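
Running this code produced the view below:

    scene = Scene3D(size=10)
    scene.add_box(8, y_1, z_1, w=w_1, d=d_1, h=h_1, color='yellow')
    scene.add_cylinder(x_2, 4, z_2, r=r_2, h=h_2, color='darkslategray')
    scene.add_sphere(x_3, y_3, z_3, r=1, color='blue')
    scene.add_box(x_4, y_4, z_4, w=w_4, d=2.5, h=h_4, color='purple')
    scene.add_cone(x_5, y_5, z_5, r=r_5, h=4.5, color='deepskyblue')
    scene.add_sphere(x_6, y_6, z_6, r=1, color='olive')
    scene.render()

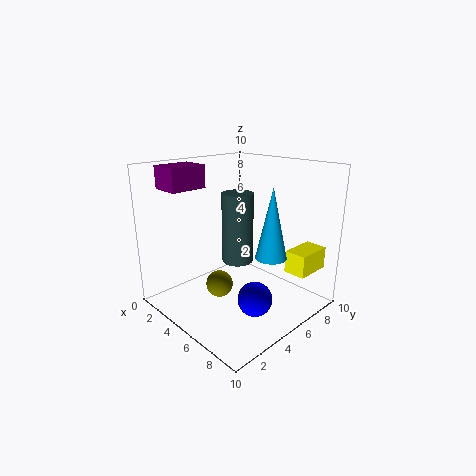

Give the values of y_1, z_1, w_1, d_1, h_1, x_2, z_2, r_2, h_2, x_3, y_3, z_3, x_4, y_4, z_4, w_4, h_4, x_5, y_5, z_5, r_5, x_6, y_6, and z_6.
y_1 = 6.5
z_1 = 3
w_1 = 1.5
d_1 = 2.5
h_1 = 1.5
x_2 = 6
z_2 = 4
r_2 = 1
h_2 = 4.5
x_3 = 9
y_3 = 2.5
z_3 = 3
x_4 = 1.5
y_4 = 1
z_4 = 8.5
w_4 = 2
h_4 = 1.5
x_5 = 8
y_5 = 5
z_5 = 4.5
r_5 = 1
x_6 = 3.5
y_6 = 4.5
z_6 = 1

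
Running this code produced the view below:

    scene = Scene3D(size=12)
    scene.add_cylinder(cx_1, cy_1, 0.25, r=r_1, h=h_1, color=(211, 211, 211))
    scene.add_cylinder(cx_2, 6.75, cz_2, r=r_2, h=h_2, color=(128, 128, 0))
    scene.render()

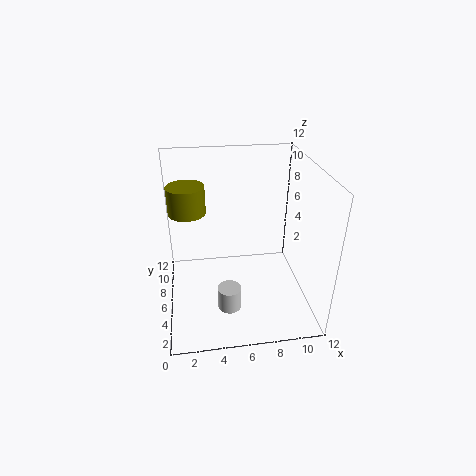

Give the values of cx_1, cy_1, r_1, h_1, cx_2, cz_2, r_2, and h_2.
cx_1 = 5; cy_1 = 4.25; r_1 = 1; h_1 = 2; cx_2 = 2; cz_2 = 8.25; r_2 = 1.5; h_2 = 2.25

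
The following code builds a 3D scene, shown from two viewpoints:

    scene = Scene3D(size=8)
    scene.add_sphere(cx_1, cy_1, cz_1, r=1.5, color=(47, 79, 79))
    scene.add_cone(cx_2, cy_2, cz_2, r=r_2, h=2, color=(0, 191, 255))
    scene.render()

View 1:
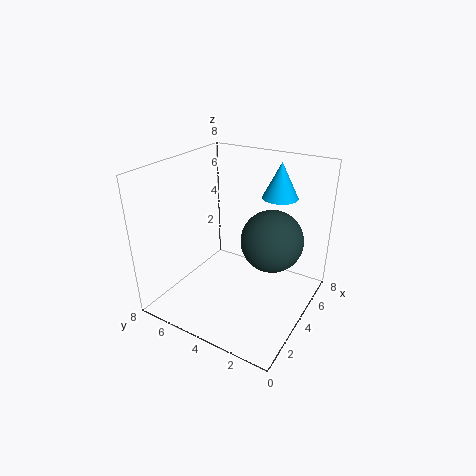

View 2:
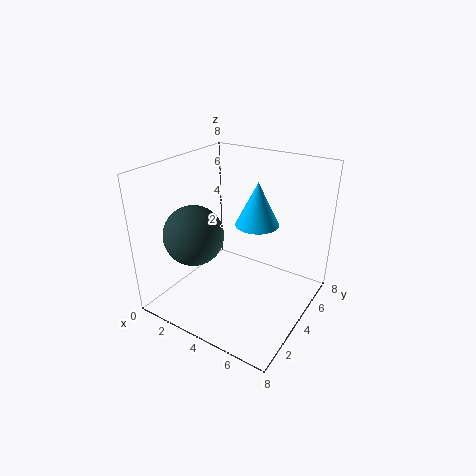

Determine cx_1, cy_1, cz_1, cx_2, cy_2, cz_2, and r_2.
cx_1 = 3; cy_1 = 1.5; cz_1 = 5; cx_2 = 6; cy_2 = 2.5; cz_2 = 6; r_2 = 1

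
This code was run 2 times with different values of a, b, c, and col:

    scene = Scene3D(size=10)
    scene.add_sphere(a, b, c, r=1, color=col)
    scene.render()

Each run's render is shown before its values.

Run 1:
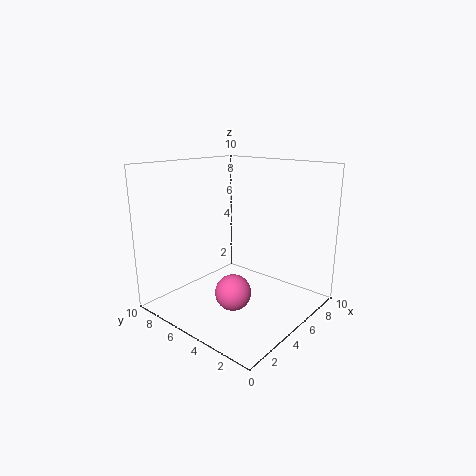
a = 1
b = 2
c = 3.5
col = 'hotpink'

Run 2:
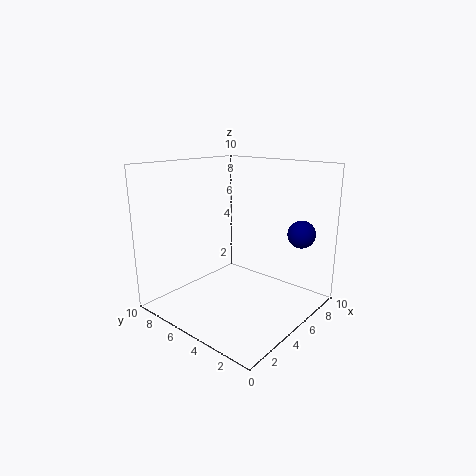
a = 8.5
b = 2
c = 5
col = 'navy'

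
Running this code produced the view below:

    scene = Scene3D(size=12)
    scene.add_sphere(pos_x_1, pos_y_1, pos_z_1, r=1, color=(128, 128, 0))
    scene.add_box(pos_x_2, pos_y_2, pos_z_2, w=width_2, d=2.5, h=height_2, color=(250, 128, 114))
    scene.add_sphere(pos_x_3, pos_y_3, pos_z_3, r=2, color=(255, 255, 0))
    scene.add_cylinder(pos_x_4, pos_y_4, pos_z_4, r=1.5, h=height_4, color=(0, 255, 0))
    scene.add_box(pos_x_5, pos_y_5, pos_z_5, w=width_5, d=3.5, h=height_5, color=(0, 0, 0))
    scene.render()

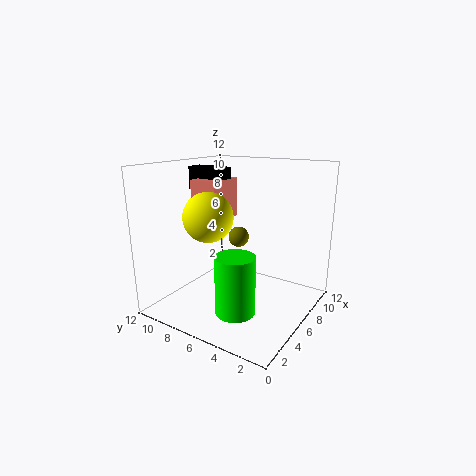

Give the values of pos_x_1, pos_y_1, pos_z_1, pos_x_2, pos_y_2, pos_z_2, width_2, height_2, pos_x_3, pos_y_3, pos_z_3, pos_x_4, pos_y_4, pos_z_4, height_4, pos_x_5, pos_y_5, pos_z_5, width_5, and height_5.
pos_x_1 = 10
pos_y_1 = 8.5
pos_z_1 = 4.5
pos_x_2 = 5.5
pos_y_2 = 8
pos_z_2 = 7
width_2 = 3.5
height_2 = 3.5
pos_x_3 = 4
pos_y_3 = 7.5
pos_z_3 = 8
pos_x_4 = 2.5
pos_y_4 = 4
pos_z_4 = 1.5
height_4 = 4.5
pos_x_5 = 6.5
pos_y_5 = 8
pos_z_5 = 9.5
width_5 = 1.5
height_5 = 2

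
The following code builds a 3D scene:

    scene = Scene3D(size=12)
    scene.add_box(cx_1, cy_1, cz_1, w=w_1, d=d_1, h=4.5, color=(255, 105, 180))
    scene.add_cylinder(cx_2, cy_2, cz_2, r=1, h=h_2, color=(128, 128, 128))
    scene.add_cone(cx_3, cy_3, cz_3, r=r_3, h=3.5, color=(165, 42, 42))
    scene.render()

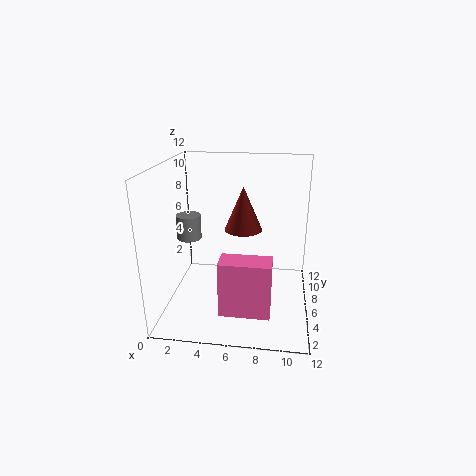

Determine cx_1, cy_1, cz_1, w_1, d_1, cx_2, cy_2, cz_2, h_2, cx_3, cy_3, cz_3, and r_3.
cx_1 = 5, cy_1 = 2, cz_1 = 1, w_1 = 4, d_1 = 2, cx_2 = 2, cy_2 = 5.5, cz_2 = 6, h_2 = 2, cx_3 = 6.5, cy_3 = 5.5, cz_3 = 7, r_3 = 1.5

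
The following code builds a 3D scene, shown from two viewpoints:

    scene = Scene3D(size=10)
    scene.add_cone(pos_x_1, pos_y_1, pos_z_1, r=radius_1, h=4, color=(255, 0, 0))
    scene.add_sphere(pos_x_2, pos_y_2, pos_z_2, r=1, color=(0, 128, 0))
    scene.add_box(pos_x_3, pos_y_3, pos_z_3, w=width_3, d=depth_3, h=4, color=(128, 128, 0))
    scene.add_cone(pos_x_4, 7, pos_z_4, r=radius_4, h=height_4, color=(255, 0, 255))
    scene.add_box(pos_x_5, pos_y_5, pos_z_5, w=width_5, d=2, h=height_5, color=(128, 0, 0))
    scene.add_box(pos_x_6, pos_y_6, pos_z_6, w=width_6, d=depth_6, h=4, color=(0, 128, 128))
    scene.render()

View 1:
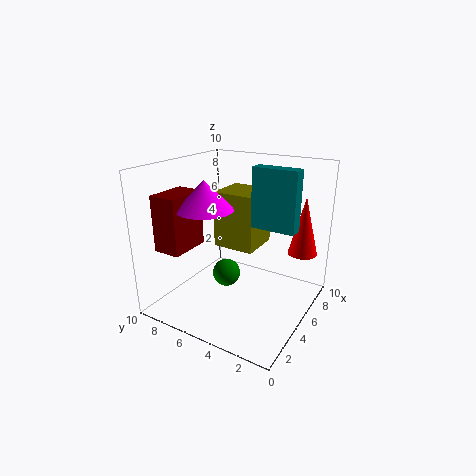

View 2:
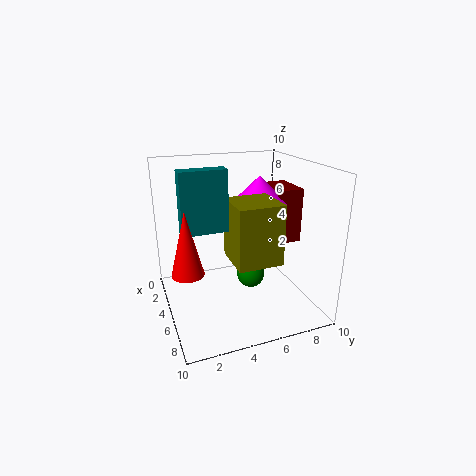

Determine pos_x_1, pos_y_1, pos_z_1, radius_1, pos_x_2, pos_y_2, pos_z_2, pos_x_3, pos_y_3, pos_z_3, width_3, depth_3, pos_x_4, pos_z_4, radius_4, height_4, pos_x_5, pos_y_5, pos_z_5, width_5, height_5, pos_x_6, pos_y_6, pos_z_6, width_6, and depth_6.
pos_x_1 = 7
pos_y_1 = 1
pos_z_1 = 4
radius_1 = 1
pos_x_2 = 5
pos_y_2 = 6
pos_z_2 = 2
pos_x_3 = 5
pos_y_3 = 4
pos_z_3 = 4
width_3 = 3
depth_3 = 3
pos_x_4 = 4
pos_z_4 = 7
radius_4 = 2
height_4 = 2
pos_x_5 = 2
pos_y_5 = 8
pos_z_5 = 4
width_5 = 3
height_5 = 4
pos_x_6 = 5
pos_y_6 = 1
pos_z_6 = 6
width_6 = 1
depth_6 = 3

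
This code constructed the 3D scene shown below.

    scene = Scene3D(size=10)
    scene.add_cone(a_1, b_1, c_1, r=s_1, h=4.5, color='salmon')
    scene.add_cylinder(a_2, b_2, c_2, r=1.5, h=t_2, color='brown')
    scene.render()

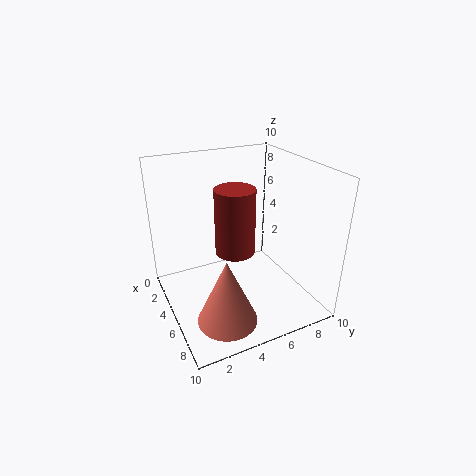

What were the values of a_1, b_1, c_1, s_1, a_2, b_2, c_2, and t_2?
a_1 = 7.5; b_1 = 3; c_1 = 0.5; s_1 = 2; a_2 = 3.5; b_2 = 5.5; c_2 = 3; t_2 = 5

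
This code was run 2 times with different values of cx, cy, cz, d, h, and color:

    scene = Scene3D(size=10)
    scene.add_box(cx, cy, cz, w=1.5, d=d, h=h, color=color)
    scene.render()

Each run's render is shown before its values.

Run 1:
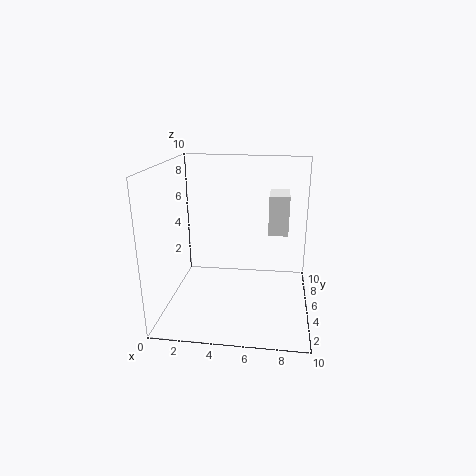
cx = 7, cy = 7, cz = 4.5, d = 2.5, h = 3, color = 'white'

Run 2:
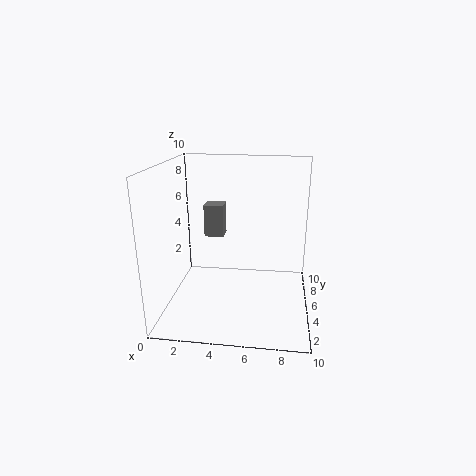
cx = 2, cy = 7.5, cz = 4, d = 1.5, h = 2.5, color = 'gray'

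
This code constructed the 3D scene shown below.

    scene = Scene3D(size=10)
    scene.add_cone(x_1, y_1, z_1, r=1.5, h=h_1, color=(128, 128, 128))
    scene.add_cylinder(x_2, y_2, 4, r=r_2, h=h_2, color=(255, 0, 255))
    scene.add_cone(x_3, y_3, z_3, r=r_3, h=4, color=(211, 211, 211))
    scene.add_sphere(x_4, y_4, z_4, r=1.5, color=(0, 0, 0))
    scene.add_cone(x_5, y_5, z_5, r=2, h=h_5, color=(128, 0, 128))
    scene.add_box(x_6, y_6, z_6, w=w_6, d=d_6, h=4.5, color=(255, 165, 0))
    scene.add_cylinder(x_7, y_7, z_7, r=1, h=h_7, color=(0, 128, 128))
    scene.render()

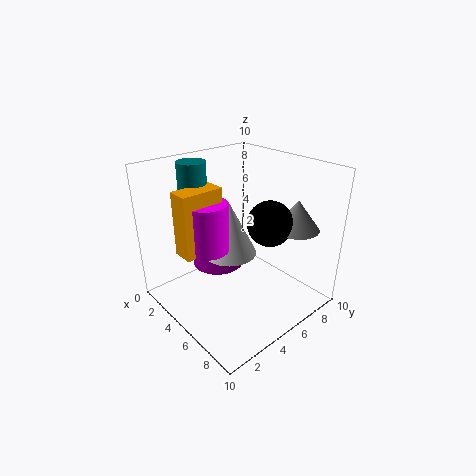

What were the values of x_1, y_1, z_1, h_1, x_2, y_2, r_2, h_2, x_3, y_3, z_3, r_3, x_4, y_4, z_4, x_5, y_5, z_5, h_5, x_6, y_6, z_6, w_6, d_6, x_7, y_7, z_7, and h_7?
x_1 = 8
y_1 = 7.5
z_1 = 6
h_1 = 2
x_2 = 3.5
y_2 = 3.5
r_2 = 1.5
h_2 = 3.5
x_3 = 3.5
y_3 = 5.5
z_3 = 3
r_3 = 2
x_4 = 7
y_4 = 6
z_4 = 6.5
x_5 = 2
y_5 = 5.5
z_5 = 1.5
h_5 = 1.5
x_6 = 2.5
y_6 = 1.5
z_6 = 4
w_6 = 1.5
d_6 = 3
x_7 = 2
y_7 = 3.5
z_7 = 5
h_7 = 5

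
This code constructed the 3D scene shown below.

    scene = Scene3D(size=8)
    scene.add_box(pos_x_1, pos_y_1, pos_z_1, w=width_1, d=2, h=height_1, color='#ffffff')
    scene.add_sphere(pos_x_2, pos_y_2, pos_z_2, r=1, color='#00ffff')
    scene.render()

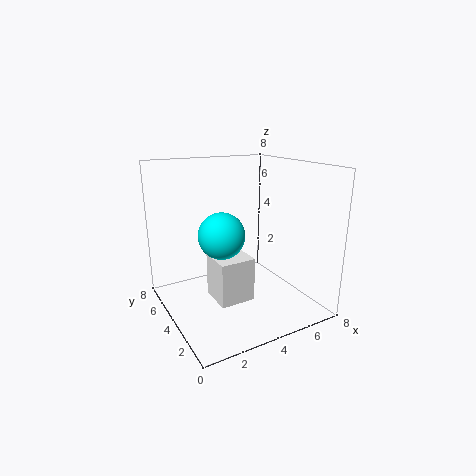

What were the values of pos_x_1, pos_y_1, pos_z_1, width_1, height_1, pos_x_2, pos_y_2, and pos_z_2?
pos_x_1 = 2.5
pos_y_1 = 3
pos_z_1 = 0.5
width_1 = 2
height_1 = 2.5
pos_x_2 = 1.5
pos_y_2 = 1
pos_z_2 = 5.5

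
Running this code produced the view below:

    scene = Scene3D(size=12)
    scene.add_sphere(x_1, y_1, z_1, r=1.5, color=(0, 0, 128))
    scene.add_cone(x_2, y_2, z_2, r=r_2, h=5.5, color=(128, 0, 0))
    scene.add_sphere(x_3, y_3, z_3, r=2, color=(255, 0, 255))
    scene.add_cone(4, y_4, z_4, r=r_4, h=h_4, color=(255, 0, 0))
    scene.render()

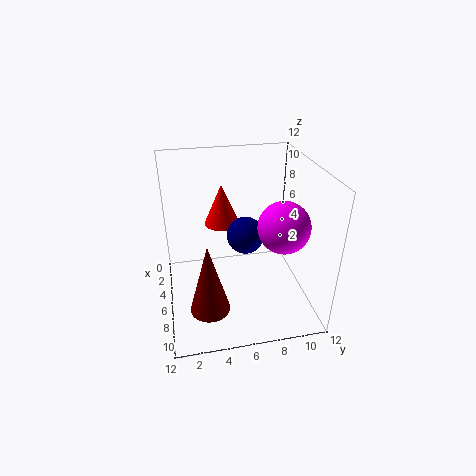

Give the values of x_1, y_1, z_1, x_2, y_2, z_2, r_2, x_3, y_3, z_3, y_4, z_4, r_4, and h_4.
x_1 = 6.5, y_1 = 6.5, z_1 = 6.5, x_2 = 10, y_2 = 3, z_2 = 2.5, r_2 = 1.5, x_3 = 8.5, y_3 = 9, z_3 = 8, y_4 = 5, z_4 = 6.5, r_4 = 1.5, h_4 = 3.5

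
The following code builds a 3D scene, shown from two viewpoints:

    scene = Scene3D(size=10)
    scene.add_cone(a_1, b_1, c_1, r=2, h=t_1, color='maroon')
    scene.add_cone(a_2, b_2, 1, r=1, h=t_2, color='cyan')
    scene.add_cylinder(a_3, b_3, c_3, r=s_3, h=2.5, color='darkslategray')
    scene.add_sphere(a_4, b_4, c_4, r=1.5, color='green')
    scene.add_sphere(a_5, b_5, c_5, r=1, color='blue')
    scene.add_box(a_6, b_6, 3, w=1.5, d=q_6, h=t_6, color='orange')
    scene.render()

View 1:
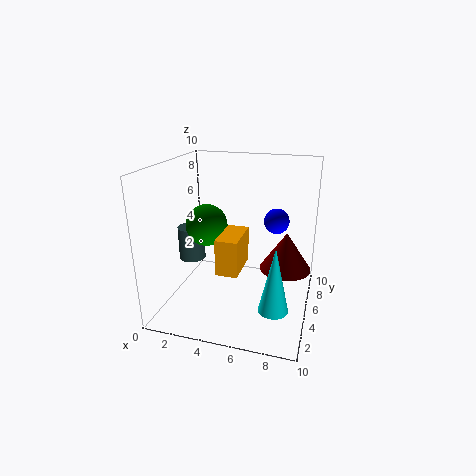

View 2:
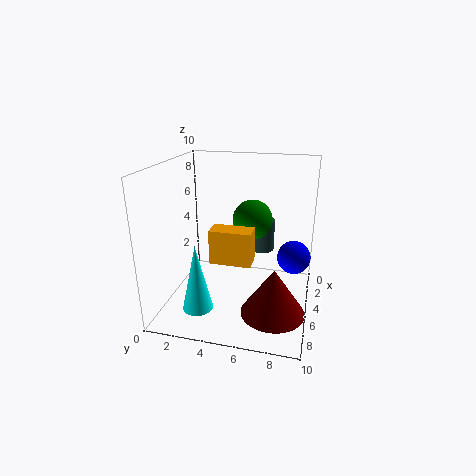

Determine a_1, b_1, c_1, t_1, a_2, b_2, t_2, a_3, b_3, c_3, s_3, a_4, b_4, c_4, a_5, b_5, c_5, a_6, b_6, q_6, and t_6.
a_1 = 8; b_1 = 8; c_1 = 1.5; t_1 = 3; a_2 = 8; b_2 = 3; t_2 = 4.5; a_3 = 1; b_3 = 6; c_3 = 2.5; s_3 = 1; a_4 = 2.5; b_4 = 5.5; c_4 = 5.5; a_5 = 7; b_5 = 9; c_5 = 5; a_6 = 4; b_6 = 3; q_6 = 3; t_6 = 2.5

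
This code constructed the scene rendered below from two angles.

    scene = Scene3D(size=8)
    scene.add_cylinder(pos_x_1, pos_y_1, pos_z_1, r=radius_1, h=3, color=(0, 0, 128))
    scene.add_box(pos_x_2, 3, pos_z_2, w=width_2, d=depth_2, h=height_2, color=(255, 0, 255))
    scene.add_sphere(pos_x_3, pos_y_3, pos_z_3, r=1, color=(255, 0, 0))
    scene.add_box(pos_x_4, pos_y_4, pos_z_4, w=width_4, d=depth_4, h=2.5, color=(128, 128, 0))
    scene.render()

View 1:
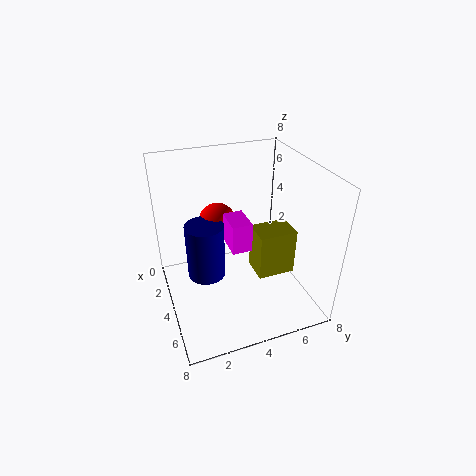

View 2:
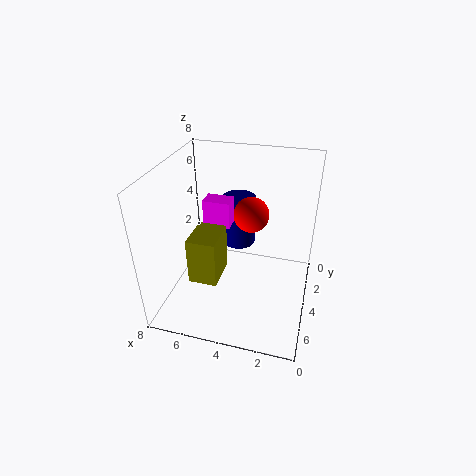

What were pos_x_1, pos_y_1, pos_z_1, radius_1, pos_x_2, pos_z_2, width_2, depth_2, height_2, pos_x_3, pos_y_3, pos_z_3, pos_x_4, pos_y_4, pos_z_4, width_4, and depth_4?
pos_x_1 = 4.5, pos_y_1 = 2, pos_z_1 = 2.5, radius_1 = 1, pos_x_2 = 4.5, pos_z_2 = 4.5, width_2 = 1.5, depth_2 = 1, height_2 = 1.5, pos_x_3 = 3.5, pos_y_3 = 3, pos_z_3 = 5, pos_x_4 = 4.5, pos_y_4 = 4.5, pos_z_4 = 2.5, width_4 = 1.5, depth_4 = 2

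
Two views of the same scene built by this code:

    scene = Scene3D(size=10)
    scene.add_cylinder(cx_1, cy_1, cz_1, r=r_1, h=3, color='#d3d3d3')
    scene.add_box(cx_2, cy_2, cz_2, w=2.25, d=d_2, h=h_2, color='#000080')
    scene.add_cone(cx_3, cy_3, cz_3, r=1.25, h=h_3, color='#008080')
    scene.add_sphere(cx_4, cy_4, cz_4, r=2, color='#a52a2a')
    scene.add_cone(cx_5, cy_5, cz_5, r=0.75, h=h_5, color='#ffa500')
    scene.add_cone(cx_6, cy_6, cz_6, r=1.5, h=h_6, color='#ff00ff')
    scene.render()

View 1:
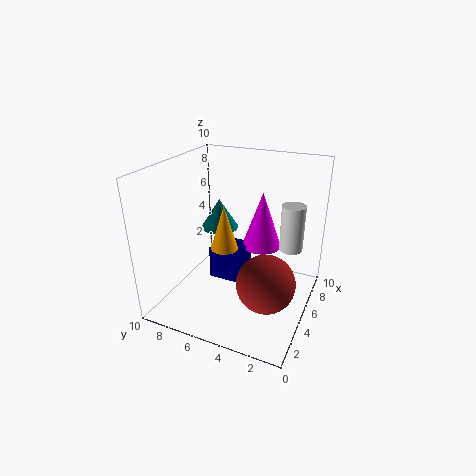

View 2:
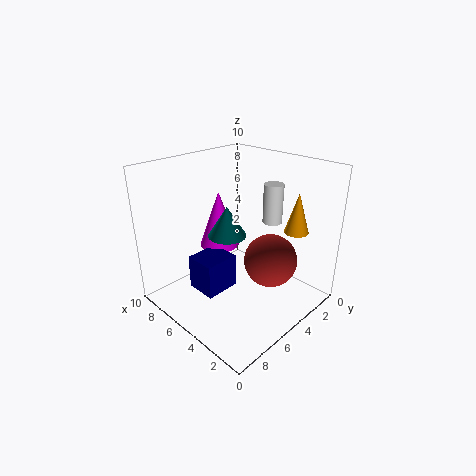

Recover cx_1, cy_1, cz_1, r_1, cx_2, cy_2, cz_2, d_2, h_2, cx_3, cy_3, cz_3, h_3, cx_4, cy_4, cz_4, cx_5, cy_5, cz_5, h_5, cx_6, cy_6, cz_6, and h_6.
cx_1 = 5, cy_1 = 1.25, cz_1 = 5, r_1 = 0.75, cx_2 = 5.25, cy_2 = 5, cz_2 = 1, d_2 = 2.5, h_2 = 2.5, cx_3 = 4.75, cy_3 = 6.25, cz_3 = 5.75, h_3 = 2, cx_4 = 4, cy_4 = 2.5, cz_4 = 2.5, cx_5 = 1, cy_5 = 4, cz_5 = 6.5, h_5 = 2.5, cx_6 = 7.75, cy_6 = 4.25, cz_6 = 3.25, h_6 = 4.25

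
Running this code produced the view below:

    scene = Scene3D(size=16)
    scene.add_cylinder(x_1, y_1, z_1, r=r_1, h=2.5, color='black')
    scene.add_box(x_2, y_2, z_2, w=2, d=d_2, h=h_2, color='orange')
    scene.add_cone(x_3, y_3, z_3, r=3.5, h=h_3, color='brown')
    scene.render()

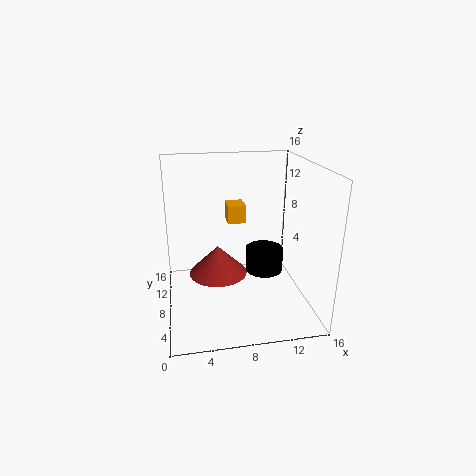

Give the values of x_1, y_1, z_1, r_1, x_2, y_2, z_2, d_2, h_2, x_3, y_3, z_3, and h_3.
x_1 = 10.5, y_1 = 6, z_1 = 5, r_1 = 2, x_2 = 7, y_2 = 8.5, z_2 = 9.5, d_2 = 2.5, h_2 = 2, x_3 = 6, y_3 = 10.5, z_3 = 2.5, h_3 = 3.5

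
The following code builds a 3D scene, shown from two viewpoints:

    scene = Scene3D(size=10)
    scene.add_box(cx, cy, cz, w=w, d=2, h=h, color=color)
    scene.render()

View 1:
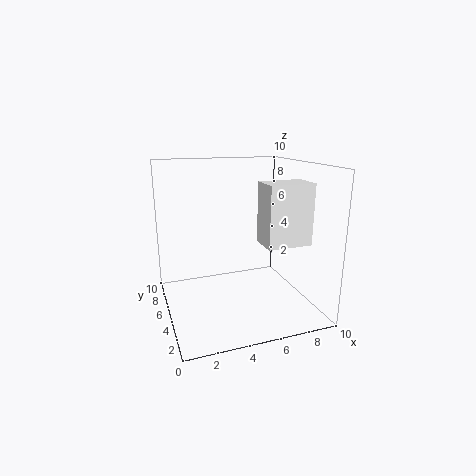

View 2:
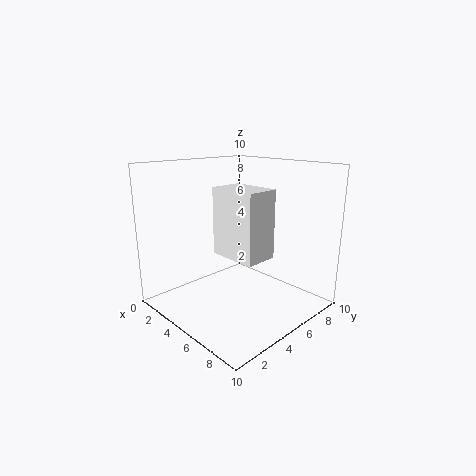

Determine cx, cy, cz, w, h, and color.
cx = 6; cy = 2; cz = 5; w = 3; h = 4; color = 'white'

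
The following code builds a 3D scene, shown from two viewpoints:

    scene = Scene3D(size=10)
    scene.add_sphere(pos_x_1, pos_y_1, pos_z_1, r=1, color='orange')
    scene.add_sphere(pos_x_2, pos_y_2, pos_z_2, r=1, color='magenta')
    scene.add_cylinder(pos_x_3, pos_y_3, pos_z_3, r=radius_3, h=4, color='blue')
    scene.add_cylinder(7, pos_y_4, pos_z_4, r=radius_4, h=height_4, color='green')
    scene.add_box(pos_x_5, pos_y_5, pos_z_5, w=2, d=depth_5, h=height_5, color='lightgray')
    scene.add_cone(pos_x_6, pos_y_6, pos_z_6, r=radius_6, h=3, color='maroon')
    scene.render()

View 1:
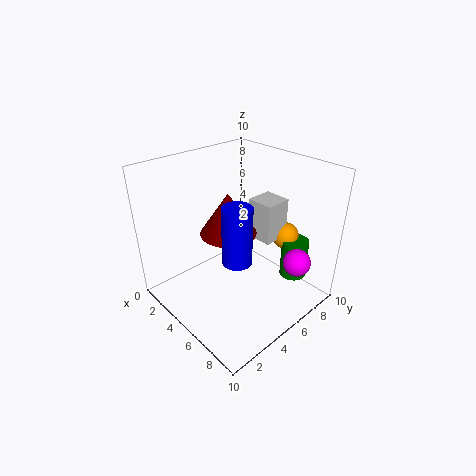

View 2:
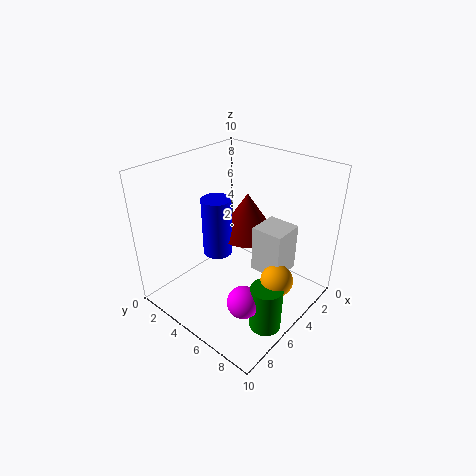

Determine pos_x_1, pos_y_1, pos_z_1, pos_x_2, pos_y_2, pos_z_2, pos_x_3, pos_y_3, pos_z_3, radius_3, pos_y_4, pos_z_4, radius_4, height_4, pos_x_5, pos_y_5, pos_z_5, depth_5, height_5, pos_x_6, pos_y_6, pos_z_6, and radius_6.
pos_x_1 = 6
pos_y_1 = 9
pos_z_1 = 4
pos_x_2 = 8
pos_y_2 = 8
pos_z_2 = 3
pos_x_3 = 6
pos_y_3 = 4
pos_z_3 = 4
radius_3 = 1
pos_y_4 = 9
pos_z_4 = 1
radius_4 = 1
height_4 = 3
pos_x_5 = 4
pos_y_5 = 7
pos_z_5 = 4
depth_5 = 2
height_5 = 3
pos_x_6 = 4
pos_y_6 = 5
pos_z_6 = 5
radius_6 = 2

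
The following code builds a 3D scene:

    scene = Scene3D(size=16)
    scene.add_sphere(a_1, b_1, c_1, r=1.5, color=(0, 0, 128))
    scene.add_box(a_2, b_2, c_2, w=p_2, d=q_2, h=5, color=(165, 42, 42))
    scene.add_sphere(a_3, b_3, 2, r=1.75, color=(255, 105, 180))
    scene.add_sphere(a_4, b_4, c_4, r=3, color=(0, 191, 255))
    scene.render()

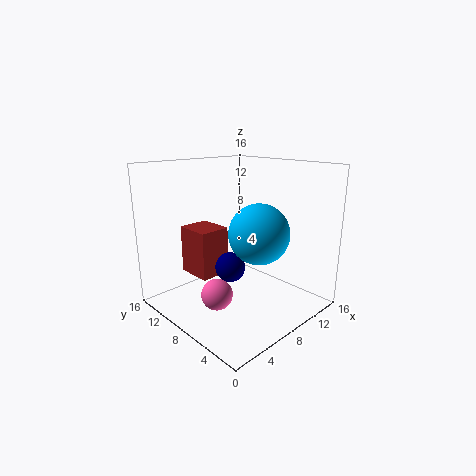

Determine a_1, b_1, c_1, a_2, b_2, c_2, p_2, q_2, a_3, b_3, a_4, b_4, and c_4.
a_1 = 4.75; b_1 = 5.75; c_1 = 6.25; a_2 = 2.75; b_2 = 7.5; c_2 = 4.75; p_2 = 3.25; q_2 = 3.75; a_3 = 5; b_3 = 8.25; a_4 = 6.75; b_4 = 3.75; c_4 = 9.75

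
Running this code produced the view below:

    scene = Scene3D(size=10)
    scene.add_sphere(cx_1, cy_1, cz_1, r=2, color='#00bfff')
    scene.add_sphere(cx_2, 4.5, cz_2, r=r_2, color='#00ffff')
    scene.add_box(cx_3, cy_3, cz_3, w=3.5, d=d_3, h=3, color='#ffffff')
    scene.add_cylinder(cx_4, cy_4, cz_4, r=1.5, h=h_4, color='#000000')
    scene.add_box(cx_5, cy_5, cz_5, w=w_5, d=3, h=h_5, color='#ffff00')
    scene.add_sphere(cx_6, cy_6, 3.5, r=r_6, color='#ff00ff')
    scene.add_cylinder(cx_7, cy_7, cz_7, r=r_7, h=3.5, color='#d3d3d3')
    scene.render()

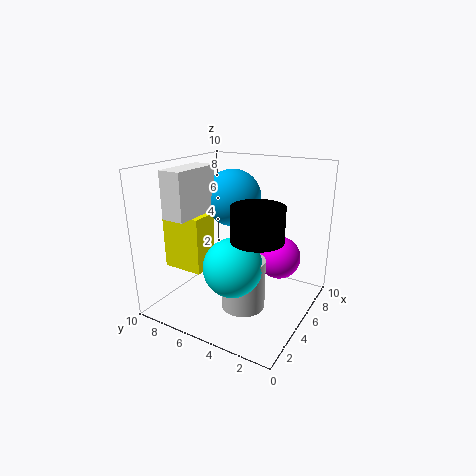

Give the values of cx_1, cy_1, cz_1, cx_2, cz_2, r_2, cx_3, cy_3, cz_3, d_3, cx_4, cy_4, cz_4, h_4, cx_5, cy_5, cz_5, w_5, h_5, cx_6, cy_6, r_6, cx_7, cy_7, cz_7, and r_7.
cx_1 = 6, cy_1 = 6, cz_1 = 7.5, cx_2 = 3.5, cz_2 = 3.5, r_2 = 2, cx_3 = 1, cy_3 = 6.5, cz_3 = 7, d_3 = 1.5, cx_4 = 2, cy_4 = 2, cz_4 = 6.5, h_4 = 2, cx_5 = 3, cy_5 = 7, cz_5 = 2.5, w_5 = 2, h_5 = 4, cx_6 = 6.5, cy_6 = 2.5, r_6 = 1.5, cx_7 = 4, cy_7 = 4, cz_7 = 0.5, r_7 = 1.5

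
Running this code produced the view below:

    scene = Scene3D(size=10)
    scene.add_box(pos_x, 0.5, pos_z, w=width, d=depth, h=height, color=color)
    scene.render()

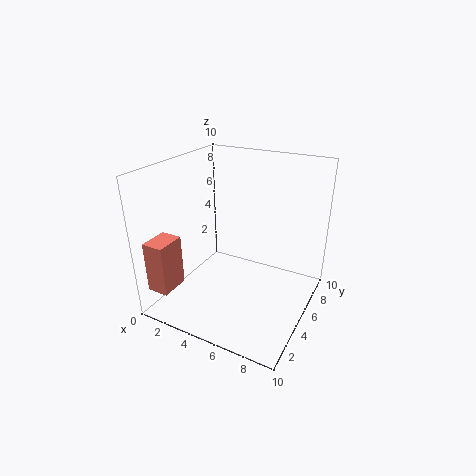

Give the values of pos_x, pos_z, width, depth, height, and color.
pos_x = 0.5; pos_z = 2; width = 1.5; depth = 2; height = 3.5; color = 'salmon'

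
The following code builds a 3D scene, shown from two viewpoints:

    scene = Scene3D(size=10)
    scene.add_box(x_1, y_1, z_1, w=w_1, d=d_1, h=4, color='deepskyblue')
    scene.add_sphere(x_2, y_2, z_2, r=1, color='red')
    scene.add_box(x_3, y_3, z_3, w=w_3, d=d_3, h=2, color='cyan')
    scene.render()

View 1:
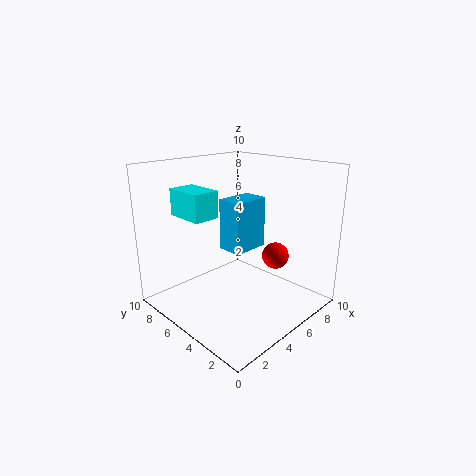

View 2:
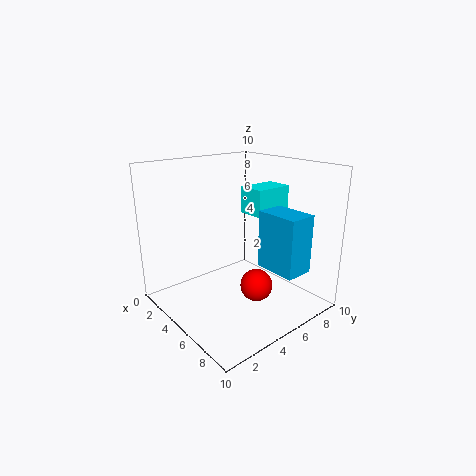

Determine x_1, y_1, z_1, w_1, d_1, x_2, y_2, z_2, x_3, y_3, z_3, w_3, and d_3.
x_1 = 6, y_1 = 6, z_1 = 3, w_1 = 3, d_1 = 2, x_2 = 8, y_2 = 4, z_2 = 3, x_3 = 3, y_3 = 7, z_3 = 6, w_3 = 2, d_3 = 3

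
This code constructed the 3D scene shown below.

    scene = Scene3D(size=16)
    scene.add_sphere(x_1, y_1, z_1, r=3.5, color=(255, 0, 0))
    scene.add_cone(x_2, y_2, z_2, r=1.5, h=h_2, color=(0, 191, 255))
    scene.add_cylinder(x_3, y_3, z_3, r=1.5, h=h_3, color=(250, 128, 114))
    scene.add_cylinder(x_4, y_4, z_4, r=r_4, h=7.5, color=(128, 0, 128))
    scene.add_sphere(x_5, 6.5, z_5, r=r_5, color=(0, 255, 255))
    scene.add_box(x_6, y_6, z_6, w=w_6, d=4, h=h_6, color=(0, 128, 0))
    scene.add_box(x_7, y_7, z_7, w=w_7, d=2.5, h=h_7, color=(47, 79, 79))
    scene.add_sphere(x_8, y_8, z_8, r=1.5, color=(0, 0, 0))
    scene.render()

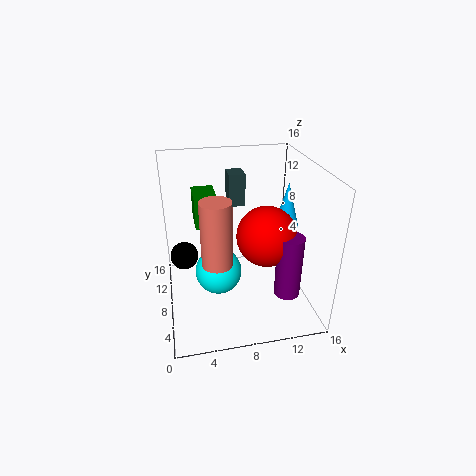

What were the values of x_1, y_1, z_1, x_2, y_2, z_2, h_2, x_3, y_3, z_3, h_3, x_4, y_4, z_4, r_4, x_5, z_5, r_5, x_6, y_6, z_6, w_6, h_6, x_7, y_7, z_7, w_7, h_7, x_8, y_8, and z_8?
x_1 = 11.5; y_1 = 8.5; z_1 = 7.5; x_2 = 14.5; y_2 = 10.5; z_2 = 7.5; h_2 = 5.5; x_3 = 5; y_3 = 3.5; z_3 = 8; h_3 = 6.5; x_4 = 13.5; y_4 = 6; z_4 = 1; r_4 = 1.5; x_5 = 5.5; z_5 = 5; r_5 = 2.5; x_6 = 3.5; y_6 = 9; z_6 = 9; w_6 = 2.5; h_6 = 3.5; x_7 = 8; y_7 = 13; z_7 = 9.5; w_7 = 2; h_7 = 4; x_8 = 2; y_8 = 8; z_8 = 6.5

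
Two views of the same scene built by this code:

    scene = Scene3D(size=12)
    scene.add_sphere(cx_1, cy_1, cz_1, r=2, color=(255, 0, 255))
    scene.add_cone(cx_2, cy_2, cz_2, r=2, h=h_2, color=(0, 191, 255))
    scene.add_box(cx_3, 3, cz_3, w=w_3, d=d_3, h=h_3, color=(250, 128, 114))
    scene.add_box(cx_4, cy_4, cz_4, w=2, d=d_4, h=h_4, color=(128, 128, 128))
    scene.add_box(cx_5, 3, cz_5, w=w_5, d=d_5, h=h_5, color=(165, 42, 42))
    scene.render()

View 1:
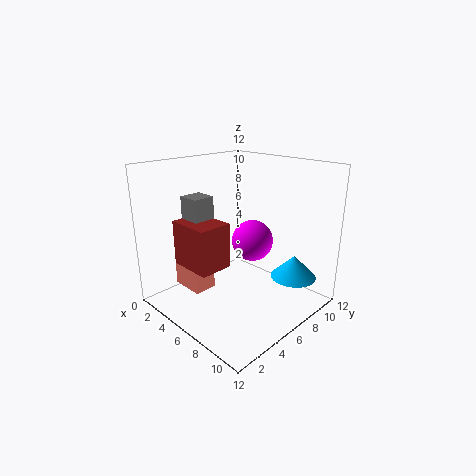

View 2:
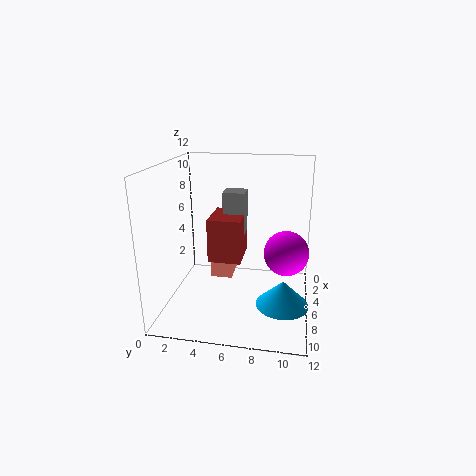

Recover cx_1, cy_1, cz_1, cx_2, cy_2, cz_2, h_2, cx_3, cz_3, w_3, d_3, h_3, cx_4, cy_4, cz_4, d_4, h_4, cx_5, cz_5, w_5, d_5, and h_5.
cx_1 = 4, cy_1 = 10, cz_1 = 4, cx_2 = 9, cy_2 = 10, cz_2 = 2, h_2 = 2, cx_3 = 1, cz_3 = 1, w_3 = 3, d_3 = 2, h_3 = 2, cx_4 = 1, cy_4 = 4, cz_4 = 5, d_4 = 2, h_4 = 4, cx_5 = 1, cz_5 = 3, w_5 = 4, d_5 = 3, h_5 = 4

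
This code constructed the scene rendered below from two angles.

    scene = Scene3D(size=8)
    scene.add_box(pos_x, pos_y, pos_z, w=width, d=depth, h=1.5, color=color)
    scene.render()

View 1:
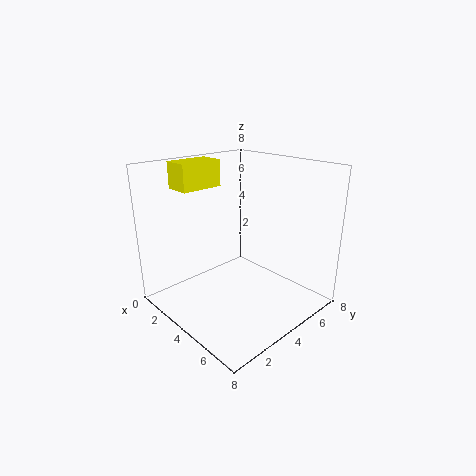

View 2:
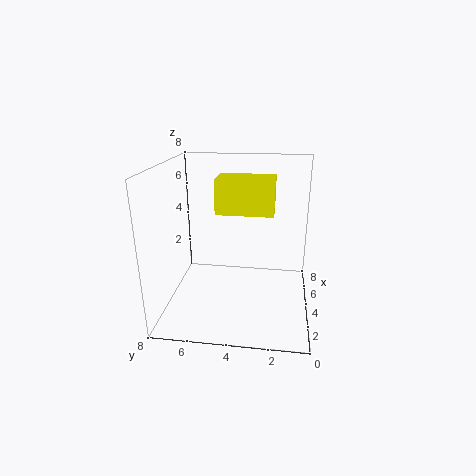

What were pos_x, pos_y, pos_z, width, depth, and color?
pos_x = 0.5
pos_y = 2
pos_z = 6.5
width = 1.5
depth = 2.5
color = 'yellow'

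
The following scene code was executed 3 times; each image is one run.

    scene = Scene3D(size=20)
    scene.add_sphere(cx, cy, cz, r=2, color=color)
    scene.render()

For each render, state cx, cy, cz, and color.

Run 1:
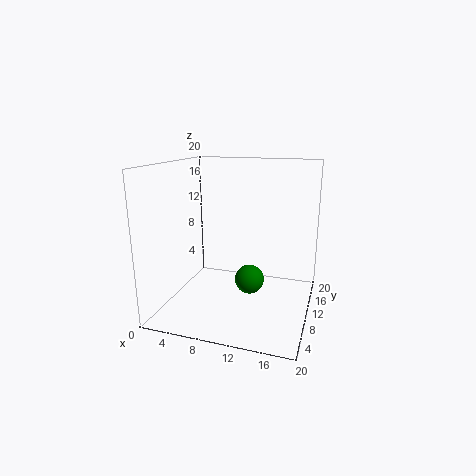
cx = 12, cy = 9, cz = 4.5, color = 'green'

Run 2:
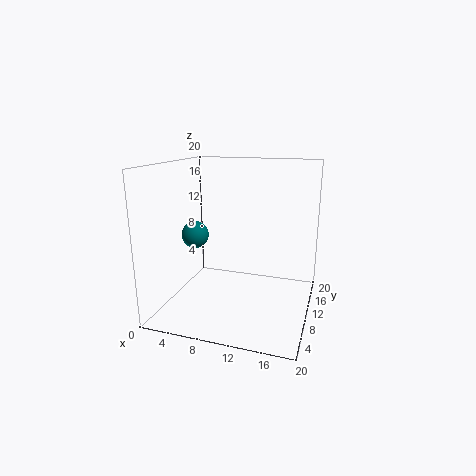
cx = 3, cy = 11, cz = 9.5, color = 'teal'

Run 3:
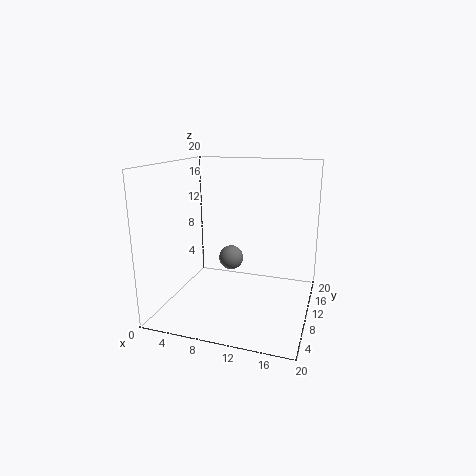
cx = 6.5, cy = 17, cz = 4, color = 'gray'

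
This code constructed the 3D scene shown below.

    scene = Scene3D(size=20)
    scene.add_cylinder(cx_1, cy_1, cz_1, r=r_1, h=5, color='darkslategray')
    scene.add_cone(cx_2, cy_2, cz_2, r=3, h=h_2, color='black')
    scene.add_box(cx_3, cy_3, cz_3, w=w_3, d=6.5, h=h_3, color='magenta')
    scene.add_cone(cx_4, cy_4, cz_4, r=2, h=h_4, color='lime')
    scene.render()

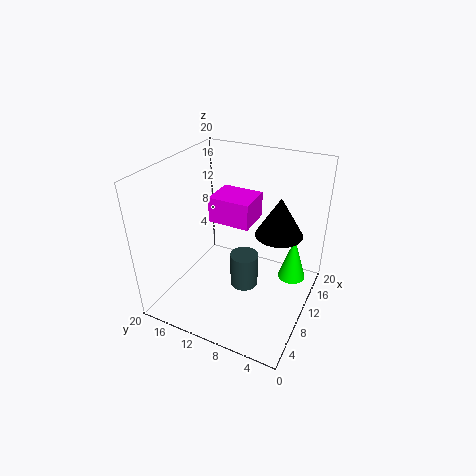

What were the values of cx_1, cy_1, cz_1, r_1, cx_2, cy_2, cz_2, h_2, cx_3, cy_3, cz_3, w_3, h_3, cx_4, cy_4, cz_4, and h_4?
cx_1 = 10, cy_1 = 9, cz_1 = 2.5, r_1 = 2, cx_2 = 9.5, cy_2 = 4, cz_2 = 12.5, h_2 = 5, cx_3 = 13, cy_3 = 10, cz_3 = 9.5, w_3 = 5.5, h_3 = 4, cx_4 = 14, cy_4 = 3, cz_4 = 3, h_4 = 6.5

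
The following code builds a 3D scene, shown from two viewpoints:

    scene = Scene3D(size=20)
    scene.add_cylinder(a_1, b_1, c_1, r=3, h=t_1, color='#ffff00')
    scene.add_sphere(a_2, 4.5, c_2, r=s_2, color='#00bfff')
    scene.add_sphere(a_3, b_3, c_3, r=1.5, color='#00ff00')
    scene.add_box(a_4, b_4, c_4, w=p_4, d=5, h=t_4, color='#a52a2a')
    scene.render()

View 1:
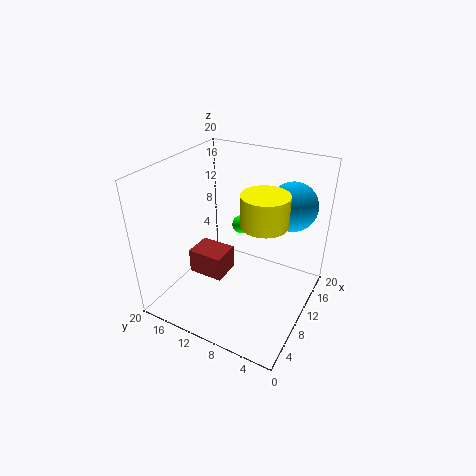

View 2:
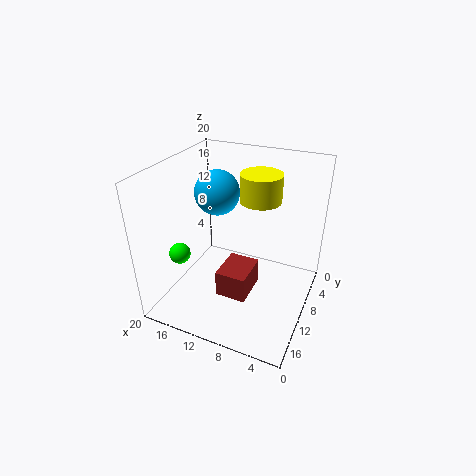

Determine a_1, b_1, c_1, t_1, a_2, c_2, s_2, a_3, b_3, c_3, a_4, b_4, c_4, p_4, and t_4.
a_1 = 8.5, b_1 = 5.5, c_1 = 14, t_1 = 4, a_2 = 16, c_2 = 13.5, s_2 = 3.5, a_3 = 17.5, b_3 = 13.5, c_3 = 7.5, a_4 = 6.5, b_4 = 11, c_4 = 4.5, p_4 = 4, t_4 = 3.5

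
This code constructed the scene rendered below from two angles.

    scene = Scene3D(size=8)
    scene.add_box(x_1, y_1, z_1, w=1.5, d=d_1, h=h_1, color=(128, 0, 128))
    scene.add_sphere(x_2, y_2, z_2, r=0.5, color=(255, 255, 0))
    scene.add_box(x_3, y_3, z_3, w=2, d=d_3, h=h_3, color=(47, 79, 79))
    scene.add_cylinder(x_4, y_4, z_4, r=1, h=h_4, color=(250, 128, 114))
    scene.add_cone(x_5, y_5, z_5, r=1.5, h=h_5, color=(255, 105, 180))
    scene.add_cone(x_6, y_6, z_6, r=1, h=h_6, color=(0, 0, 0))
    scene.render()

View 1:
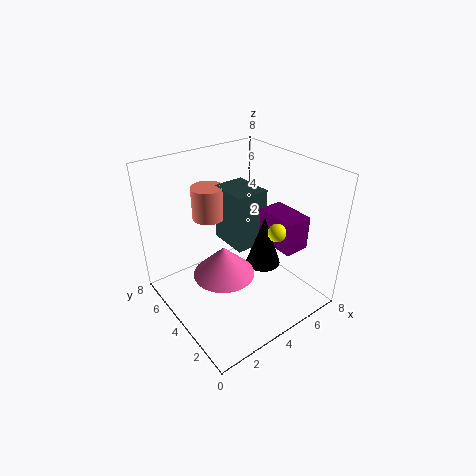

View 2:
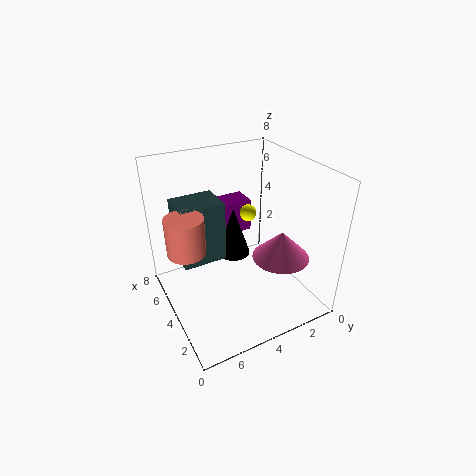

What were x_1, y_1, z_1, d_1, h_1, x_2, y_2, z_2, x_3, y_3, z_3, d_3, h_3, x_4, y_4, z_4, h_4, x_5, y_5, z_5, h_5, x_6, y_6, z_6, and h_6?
x_1 = 6; y_1 = 2; z_1 = 3; d_1 = 2.5; h_1 = 2; x_2 = 5.5; y_2 = 2.5; z_2 = 4.5; x_3 = 4.5; y_3 = 4.5; z_3 = 2.5; d_3 = 2.5; h_3 = 3.5; x_4 = 4; y_4 = 7; z_4 = 4; h_4 = 2; x_5 = 2; y_5 = 2.5; z_5 = 3.5; h_5 = 1.5; x_6 = 5.5; y_6 = 3.5; z_6 = 2; h_6 = 3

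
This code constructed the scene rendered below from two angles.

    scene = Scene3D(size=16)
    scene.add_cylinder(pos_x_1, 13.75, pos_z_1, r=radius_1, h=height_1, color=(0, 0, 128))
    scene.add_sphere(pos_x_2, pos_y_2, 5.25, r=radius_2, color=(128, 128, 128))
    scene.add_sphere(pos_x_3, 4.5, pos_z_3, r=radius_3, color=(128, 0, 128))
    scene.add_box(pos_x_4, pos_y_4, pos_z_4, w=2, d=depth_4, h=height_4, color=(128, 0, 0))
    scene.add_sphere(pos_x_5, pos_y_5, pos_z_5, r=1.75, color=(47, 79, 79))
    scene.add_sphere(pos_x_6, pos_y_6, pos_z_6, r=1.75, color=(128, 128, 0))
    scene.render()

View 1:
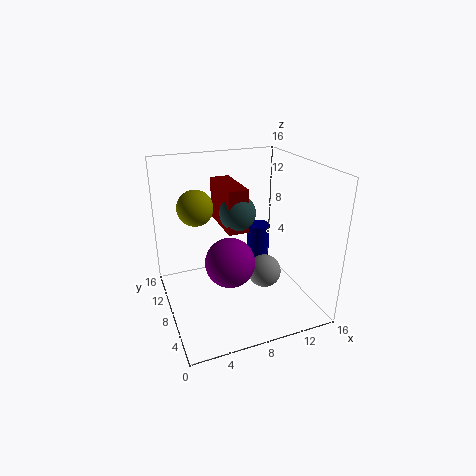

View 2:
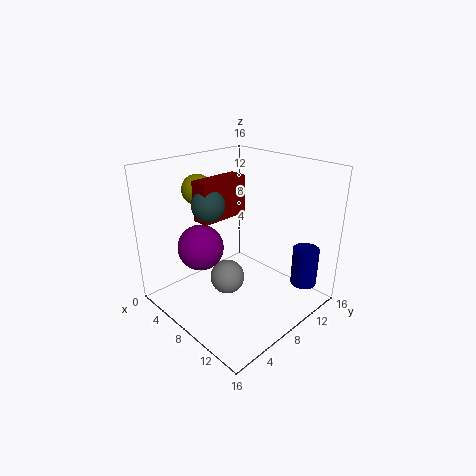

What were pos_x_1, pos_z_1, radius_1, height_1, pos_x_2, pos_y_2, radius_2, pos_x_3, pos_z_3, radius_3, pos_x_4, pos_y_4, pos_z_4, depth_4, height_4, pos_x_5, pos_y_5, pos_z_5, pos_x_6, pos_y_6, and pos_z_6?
pos_x_1 = 13.25, pos_z_1 = 2, radius_1 = 1.5, height_1 = 4.5, pos_x_2 = 9.75, pos_y_2 = 4.75, radius_2 = 1.75, pos_x_3 = 5.75, pos_z_3 = 7.25, radius_3 = 2.5, pos_x_4 = 5.5, pos_y_4 = 4, pos_z_4 = 10.5, depth_4 = 5.5, height_4 = 4.25, pos_x_5 = 6.75, pos_y_5 = 5, pos_z_5 = 12.25, pos_x_6 = 3, pos_y_6 = 6.5, pos_z_6 = 12.75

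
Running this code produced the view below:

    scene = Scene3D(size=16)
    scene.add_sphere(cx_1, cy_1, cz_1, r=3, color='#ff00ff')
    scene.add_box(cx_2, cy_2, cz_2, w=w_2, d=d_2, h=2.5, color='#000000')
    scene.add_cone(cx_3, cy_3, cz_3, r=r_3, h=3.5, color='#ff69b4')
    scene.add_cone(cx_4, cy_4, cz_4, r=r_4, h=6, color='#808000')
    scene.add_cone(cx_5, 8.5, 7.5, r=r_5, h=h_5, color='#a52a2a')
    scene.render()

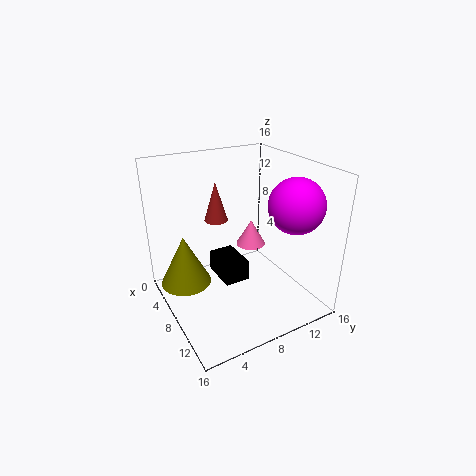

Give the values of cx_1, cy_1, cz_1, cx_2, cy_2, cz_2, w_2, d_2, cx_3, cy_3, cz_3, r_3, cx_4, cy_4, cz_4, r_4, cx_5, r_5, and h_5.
cx_1 = 11.5
cy_1 = 13
cz_1 = 12
cx_2 = 3.5
cy_2 = 6.5
cz_2 = 2
w_2 = 4.5
d_2 = 3
cx_3 = 2
cy_3 = 13.5
cz_3 = 3
r_3 = 2
cx_4 = 4
cy_4 = 3
cz_4 = 1.5
r_4 = 3
cx_5 = 1.5
r_5 = 1.5
h_5 = 5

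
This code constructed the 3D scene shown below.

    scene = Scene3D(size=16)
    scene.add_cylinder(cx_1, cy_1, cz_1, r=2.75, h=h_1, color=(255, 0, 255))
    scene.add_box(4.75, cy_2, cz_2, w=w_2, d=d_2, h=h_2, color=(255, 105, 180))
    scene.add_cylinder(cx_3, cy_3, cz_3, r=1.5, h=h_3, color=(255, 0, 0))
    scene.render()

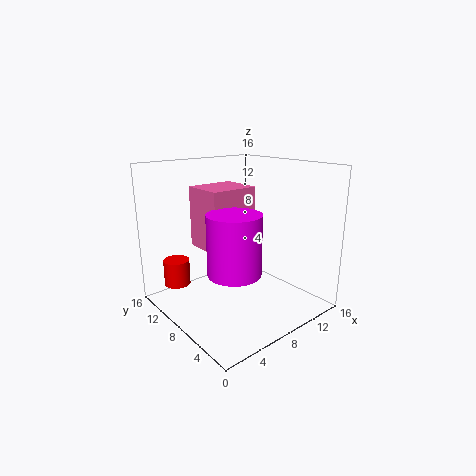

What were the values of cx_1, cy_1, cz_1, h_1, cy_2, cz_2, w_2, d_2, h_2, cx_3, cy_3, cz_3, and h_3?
cx_1 = 5.25
cy_1 = 5.25
cz_1 = 5.5
h_1 = 6.25
cy_2 = 7.75
cz_2 = 6.75
w_2 = 5.5
d_2 = 4.75
h_2 = 6.75
cx_3 = 3
cy_3 = 13.25
cz_3 = 2
h_3 = 3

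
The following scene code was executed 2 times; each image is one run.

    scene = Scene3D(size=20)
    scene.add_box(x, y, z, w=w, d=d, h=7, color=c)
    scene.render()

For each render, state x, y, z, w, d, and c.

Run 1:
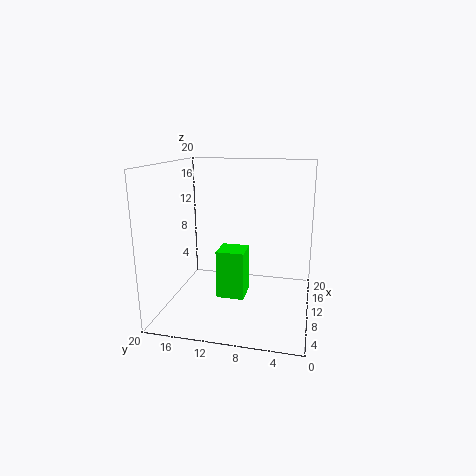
x = 9; y = 9; z = 1; w = 4; d = 4; c = 'lime'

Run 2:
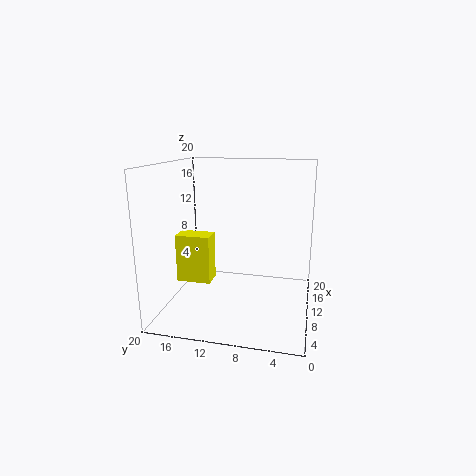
x = 9; y = 14; z = 3; w = 3; d = 5; c = 'yellow'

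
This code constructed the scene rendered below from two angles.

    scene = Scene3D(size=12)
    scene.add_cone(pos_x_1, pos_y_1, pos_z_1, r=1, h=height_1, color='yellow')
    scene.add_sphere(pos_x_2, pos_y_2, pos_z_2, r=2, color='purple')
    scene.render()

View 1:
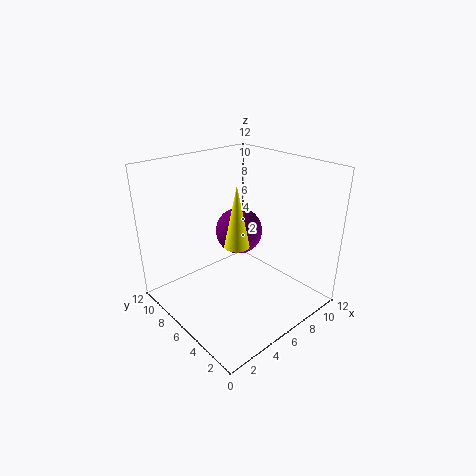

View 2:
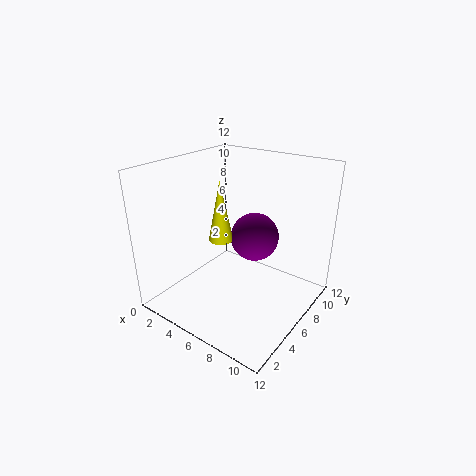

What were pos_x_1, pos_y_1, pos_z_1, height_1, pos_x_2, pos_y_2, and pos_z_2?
pos_x_1 = 5
pos_y_1 = 5
pos_z_1 = 6
height_1 = 5
pos_x_2 = 7
pos_y_2 = 7
pos_z_2 = 6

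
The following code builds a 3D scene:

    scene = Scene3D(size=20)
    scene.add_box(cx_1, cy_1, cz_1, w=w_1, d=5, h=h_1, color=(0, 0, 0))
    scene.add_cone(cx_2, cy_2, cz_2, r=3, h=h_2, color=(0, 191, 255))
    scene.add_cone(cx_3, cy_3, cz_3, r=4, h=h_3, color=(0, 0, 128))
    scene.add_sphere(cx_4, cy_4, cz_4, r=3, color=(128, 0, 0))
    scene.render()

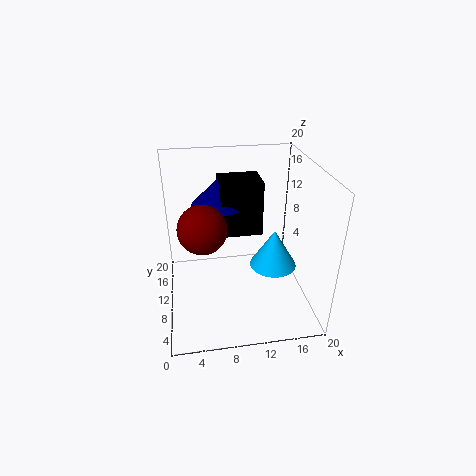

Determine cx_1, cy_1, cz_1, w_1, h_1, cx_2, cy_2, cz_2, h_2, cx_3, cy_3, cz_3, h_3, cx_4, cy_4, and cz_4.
cx_1 = 8; cy_1 = 12; cz_1 = 9; w_1 = 6; h_1 = 8; cx_2 = 14; cy_2 = 6; cz_2 = 8; h_2 = 5; cx_3 = 8; cy_3 = 15; cz_3 = 13; h_3 = 4; cx_4 = 5; cy_4 = 6; cz_4 = 14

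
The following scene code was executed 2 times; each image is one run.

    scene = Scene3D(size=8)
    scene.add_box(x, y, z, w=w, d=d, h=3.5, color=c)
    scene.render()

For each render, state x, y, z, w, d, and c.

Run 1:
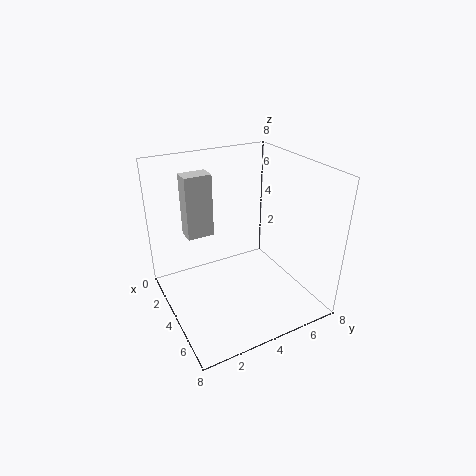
x = 2, y = 1.5, z = 4, w = 1, d = 1.5, c = 'lightgray'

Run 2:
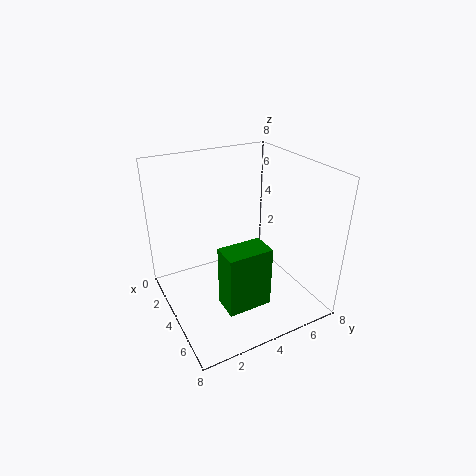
x = 4.5, y = 2.5, z = 0.5, w = 1.5, d = 2.5, c = 'green'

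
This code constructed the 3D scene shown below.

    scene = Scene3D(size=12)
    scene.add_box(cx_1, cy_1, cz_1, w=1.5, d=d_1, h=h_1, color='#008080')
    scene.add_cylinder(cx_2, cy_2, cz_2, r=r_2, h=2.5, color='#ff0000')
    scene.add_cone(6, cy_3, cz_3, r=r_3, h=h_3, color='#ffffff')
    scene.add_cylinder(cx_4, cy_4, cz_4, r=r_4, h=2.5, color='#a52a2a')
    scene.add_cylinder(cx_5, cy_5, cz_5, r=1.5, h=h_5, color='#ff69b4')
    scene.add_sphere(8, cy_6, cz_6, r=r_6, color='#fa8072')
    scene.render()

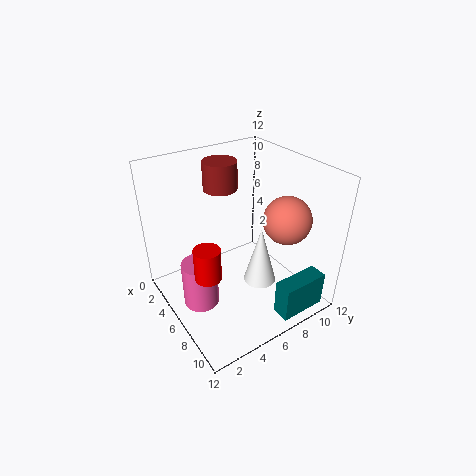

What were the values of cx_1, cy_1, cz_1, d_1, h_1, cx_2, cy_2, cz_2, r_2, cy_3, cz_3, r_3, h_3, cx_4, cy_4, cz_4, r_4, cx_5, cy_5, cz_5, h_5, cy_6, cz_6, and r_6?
cx_1 = 10
cy_1 = 7
cz_1 = 0.5
d_1 = 4
h_1 = 3
cx_2 = 8
cy_2 = 2
cz_2 = 5
r_2 = 1
cy_3 = 8.5
cz_3 = 0.5
r_3 = 1.5
h_3 = 5.5
cx_4 = 2.5
cy_4 = 6.5
cz_4 = 9
r_4 = 1.5
cx_5 = 5.5
cy_5 = 2.5
cz_5 = 0.5
h_5 = 4
cy_6 = 9.5
cz_6 = 7.5
r_6 = 2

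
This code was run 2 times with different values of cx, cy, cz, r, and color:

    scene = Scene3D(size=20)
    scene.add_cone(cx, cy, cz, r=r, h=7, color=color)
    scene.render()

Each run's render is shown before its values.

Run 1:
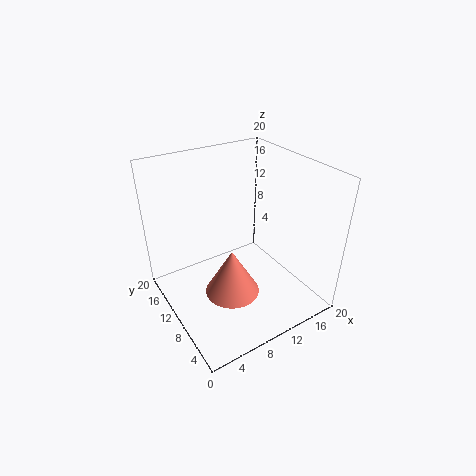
cx = 9, cy = 10, cz = 1, r = 4, color = 'salmon'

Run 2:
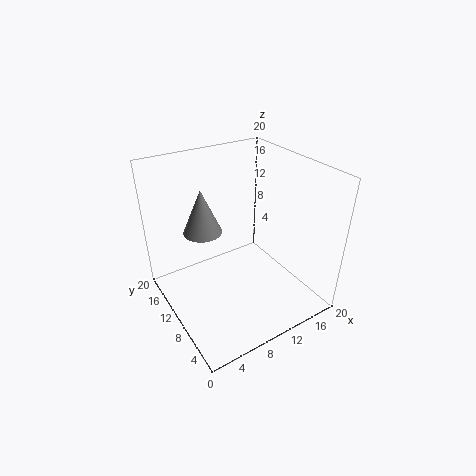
cx = 8, cy = 17, cz = 8, r = 3, color = 'gray'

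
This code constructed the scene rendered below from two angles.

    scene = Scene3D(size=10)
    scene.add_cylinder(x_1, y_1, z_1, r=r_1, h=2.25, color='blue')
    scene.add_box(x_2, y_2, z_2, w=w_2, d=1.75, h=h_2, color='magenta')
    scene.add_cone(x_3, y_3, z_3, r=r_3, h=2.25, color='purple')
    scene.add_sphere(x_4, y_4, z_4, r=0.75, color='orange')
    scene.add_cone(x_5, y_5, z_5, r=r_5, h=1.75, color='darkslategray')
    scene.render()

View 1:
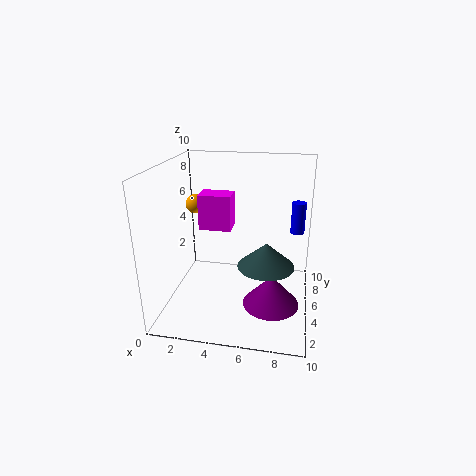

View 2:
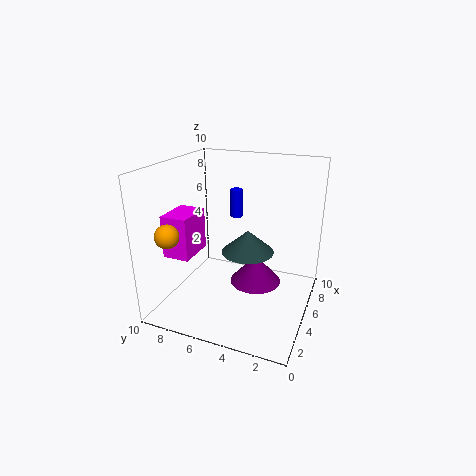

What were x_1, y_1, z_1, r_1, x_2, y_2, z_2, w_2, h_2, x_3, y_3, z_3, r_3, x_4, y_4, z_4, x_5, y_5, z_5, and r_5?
x_1 = 9, y_1 = 6.75, z_1 = 5, r_1 = 0.5, x_2 = 1.5, y_2 = 7, z_2 = 4.5, w_2 = 2.5, h_2 = 2.75, x_3 = 7.5, y_3 = 4.5, z_3 = 0.25, r_3 = 2, x_4 = 1, y_4 = 8, z_4 = 6.25, x_5 = 7, y_5 = 5, z_5 = 3, r_5 = 2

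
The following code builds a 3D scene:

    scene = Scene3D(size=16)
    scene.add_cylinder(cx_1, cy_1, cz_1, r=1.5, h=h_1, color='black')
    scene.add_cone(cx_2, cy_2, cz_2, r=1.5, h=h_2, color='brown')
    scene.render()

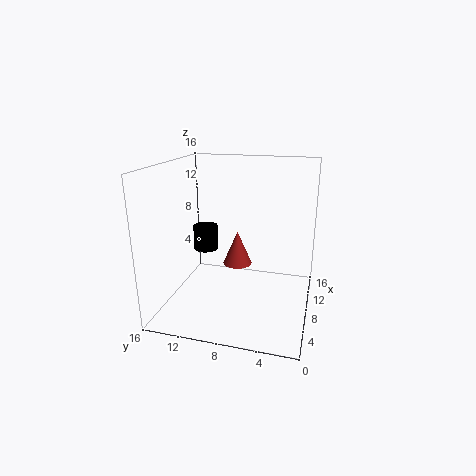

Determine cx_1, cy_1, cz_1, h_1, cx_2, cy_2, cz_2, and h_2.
cx_1 = 11, cy_1 = 13, cz_1 = 5, h_1 = 3, cx_2 = 6, cy_2 = 7.5, cz_2 = 6, h_2 = 3.5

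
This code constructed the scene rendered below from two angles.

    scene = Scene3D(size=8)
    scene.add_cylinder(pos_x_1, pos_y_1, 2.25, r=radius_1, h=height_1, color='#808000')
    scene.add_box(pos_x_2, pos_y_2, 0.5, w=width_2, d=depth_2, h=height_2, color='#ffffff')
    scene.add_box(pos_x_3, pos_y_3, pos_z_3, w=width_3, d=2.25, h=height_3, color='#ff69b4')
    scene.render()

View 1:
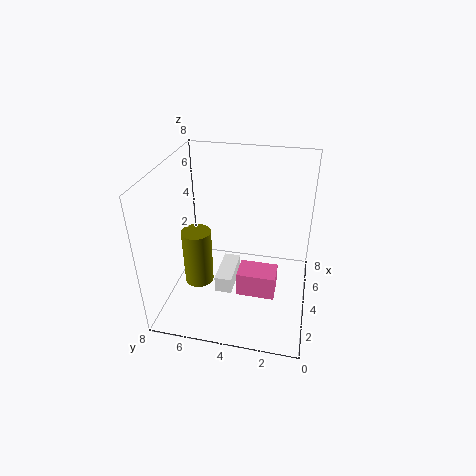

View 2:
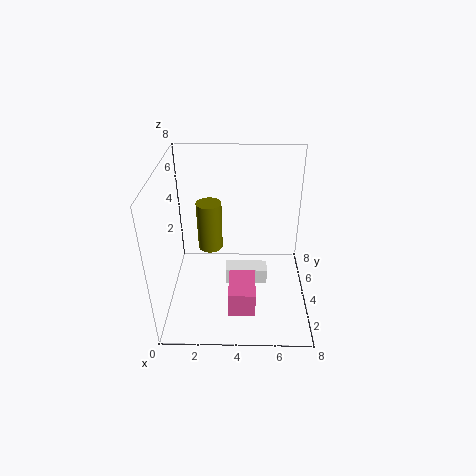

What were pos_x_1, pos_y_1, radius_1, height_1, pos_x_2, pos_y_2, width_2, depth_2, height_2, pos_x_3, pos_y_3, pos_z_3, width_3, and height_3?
pos_x_1 = 2.25
pos_y_1 = 5.75
radius_1 = 0.75
height_1 = 3
pos_x_2 = 3.25
pos_y_2 = 4.25
width_2 = 2.5
depth_2 = 1
height_2 = 1
pos_x_3 = 3.5
pos_y_3 = 1.75
pos_z_3 = 0.25
width_3 = 1.5
height_3 = 1.5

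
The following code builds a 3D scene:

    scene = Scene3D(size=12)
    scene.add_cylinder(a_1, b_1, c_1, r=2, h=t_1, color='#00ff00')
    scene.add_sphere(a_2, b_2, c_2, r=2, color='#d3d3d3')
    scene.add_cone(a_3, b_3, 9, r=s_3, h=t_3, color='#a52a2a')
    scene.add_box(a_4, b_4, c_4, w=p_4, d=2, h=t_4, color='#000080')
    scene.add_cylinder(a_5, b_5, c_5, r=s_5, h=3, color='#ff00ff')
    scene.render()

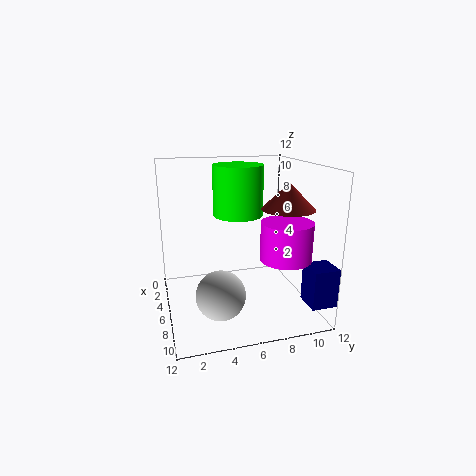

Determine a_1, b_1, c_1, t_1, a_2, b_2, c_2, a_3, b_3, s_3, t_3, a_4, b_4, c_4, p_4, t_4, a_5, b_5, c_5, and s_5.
a_1 = 6; b_1 = 6; c_1 = 8; t_1 = 4; a_2 = 8; b_2 = 4; c_2 = 2; a_3 = 9; b_3 = 9; s_3 = 2; t_3 = 2; a_4 = 10; b_4 = 10; c_4 = 2; p_4 = 2; t_4 = 3; a_5 = 9; b_5 = 9; c_5 = 5; s_5 = 2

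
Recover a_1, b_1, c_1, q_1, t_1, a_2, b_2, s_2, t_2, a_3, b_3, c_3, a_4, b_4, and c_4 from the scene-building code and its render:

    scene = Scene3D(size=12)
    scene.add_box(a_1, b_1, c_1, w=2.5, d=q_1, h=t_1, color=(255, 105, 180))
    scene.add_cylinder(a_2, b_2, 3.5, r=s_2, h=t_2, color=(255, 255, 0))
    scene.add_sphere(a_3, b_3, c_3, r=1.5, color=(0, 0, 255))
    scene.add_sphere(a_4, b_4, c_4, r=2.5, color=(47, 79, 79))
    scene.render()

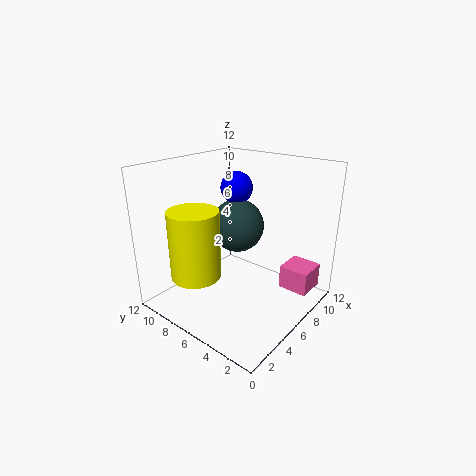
a_1 = 8
b_1 = 0.5
c_1 = 1.5
q_1 = 2.5
t_1 = 2
a_2 = 2.5
b_2 = 7.5
s_2 = 2
t_2 = 5.5
a_3 = 9.5
b_3 = 9
c_3 = 9
a_4 = 9
b_4 = 8.5
c_4 = 5.5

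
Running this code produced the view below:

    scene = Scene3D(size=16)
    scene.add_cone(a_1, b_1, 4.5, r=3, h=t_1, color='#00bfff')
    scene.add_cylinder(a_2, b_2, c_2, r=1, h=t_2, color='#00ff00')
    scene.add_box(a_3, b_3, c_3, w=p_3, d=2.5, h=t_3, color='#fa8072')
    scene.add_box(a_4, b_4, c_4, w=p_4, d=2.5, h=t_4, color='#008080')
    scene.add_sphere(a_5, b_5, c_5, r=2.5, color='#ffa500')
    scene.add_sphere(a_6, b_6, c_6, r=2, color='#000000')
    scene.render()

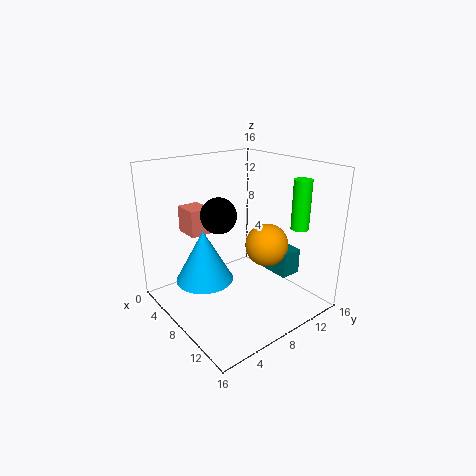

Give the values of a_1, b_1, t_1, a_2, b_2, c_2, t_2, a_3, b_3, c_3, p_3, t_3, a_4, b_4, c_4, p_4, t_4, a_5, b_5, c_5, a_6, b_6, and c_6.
a_1 = 8, b_1 = 3.5, t_1 = 5.5, a_2 = 12, b_2 = 13.5, c_2 = 9, t_2 = 5.5, a_3 = 2, b_3 = 4, c_3 = 8, p_3 = 3, t_3 = 3, a_4 = 8, b_4 = 12, c_4 = 3, p_4 = 3.5, t_4 = 3, a_5 = 9, b_5 = 11.5, c_5 = 6.5, a_6 = 6.5, b_6 = 6.5, c_6 = 10.5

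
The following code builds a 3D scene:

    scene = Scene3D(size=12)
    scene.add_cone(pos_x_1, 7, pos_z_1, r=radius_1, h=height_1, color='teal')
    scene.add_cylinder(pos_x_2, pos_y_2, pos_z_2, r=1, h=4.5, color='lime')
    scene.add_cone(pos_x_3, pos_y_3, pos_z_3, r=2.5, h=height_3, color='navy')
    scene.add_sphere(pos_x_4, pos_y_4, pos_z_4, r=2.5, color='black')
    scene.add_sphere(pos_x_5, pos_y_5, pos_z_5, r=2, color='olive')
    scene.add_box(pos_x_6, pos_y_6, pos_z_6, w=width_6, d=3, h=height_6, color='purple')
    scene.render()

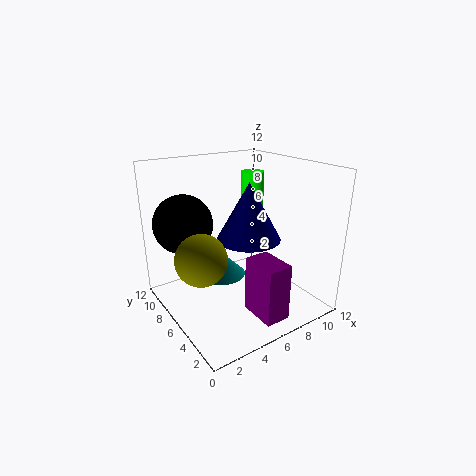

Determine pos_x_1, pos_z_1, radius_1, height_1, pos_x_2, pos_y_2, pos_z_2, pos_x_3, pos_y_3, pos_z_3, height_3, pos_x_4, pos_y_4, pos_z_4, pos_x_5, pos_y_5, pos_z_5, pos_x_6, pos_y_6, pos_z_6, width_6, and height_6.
pos_x_1 = 5
pos_z_1 = 2.5
radius_1 = 2
height_1 = 2
pos_x_2 = 8.5
pos_y_2 = 7.5
pos_z_2 = 6.5
pos_x_3 = 6
pos_y_3 = 4.5
pos_z_3 = 6.5
height_3 = 4.5
pos_x_4 = 2.5
pos_y_4 = 9
pos_z_4 = 7
pos_x_5 = 2
pos_y_5 = 5
pos_z_5 = 5.5
pos_x_6 = 5
pos_y_6 = 0.5
pos_z_6 = 1
width_6 = 2
height_6 = 4.5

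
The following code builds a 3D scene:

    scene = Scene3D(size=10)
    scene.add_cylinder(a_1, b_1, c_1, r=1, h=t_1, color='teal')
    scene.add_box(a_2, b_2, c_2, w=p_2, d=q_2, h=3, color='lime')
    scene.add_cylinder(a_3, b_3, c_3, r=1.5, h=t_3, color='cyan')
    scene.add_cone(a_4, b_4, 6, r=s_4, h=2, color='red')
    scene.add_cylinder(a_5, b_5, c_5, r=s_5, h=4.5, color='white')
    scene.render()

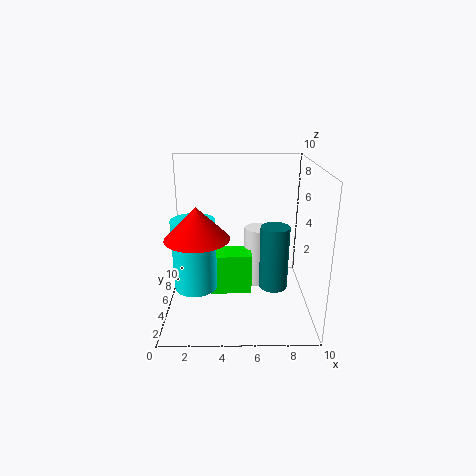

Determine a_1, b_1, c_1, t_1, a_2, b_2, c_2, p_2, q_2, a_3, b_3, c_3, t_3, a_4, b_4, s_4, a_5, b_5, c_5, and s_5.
a_1 = 7.5; b_1 = 4.5; c_1 = 1.5; t_1 = 4.5; a_2 = 3; b_2 = 5; c_2 = 0.5; p_2 = 3; q_2 = 2; a_3 = 2; b_3 = 4.5; c_3 = 1.5; t_3 = 5; a_4 = 2.5; b_4 = 2.5; s_4 = 2; a_5 = 6.5; b_5 = 7; c_5 = 0.5; s_5 = 1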